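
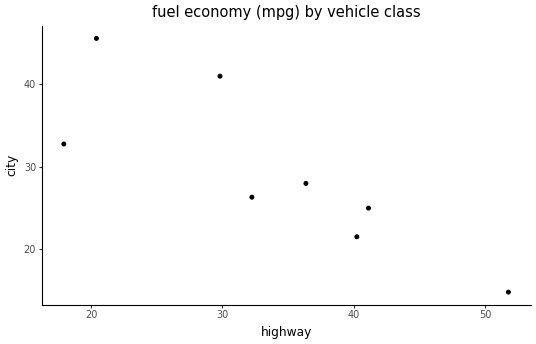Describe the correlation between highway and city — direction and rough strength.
negative, strong

Points are negatively correlated; strong (|r| ≈ 0.8).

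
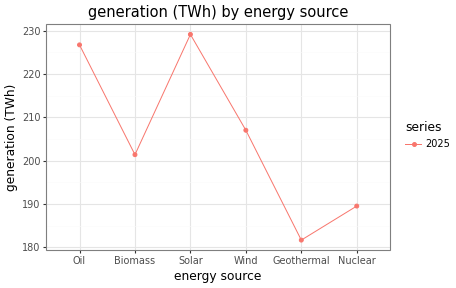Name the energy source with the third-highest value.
Wind

Top 4: Solar ≈ 230, Oil ≈ 225, Wind ≈ 205, Biomass ≈ 200.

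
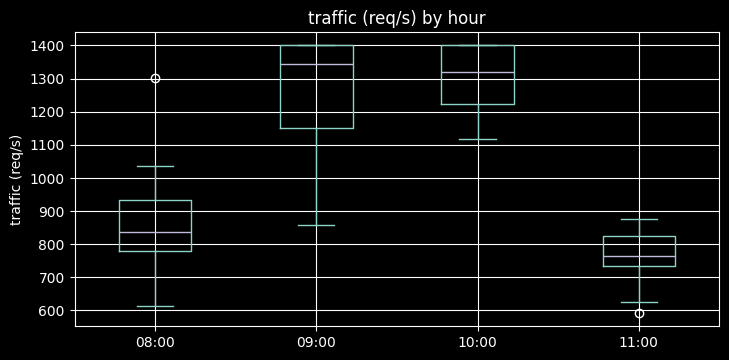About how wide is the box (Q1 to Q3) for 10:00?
Q3 ≈ 1400, Q1 ≈ 1200; IQR ≈ 200.

≈ 200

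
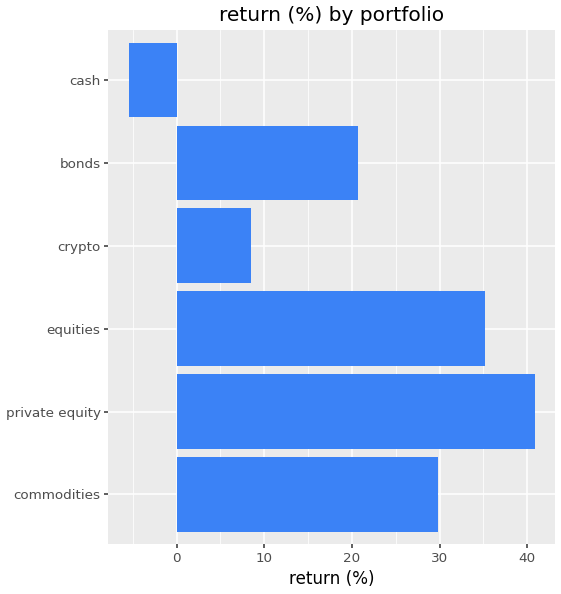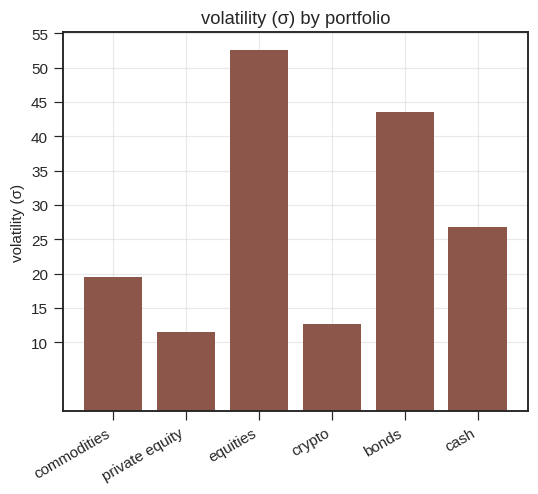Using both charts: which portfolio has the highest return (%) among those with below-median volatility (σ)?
Chart 2 median volatility (σ) ≈ 25; below-median portfolios: commodities, private equity, crypto. Among those, private equity has the highest return (%) (≈ 40).

private equity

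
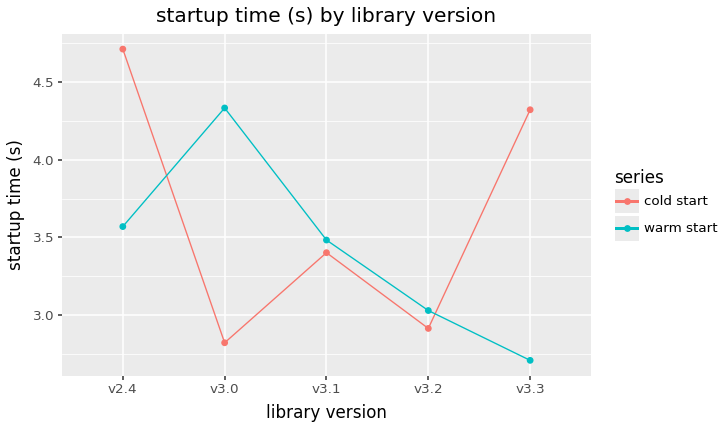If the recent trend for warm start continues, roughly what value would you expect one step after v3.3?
Last three: 3.4, 3.0, 2.8 → slope ≈ -0.3/step → next ≈ 2.5.

≈ 2.5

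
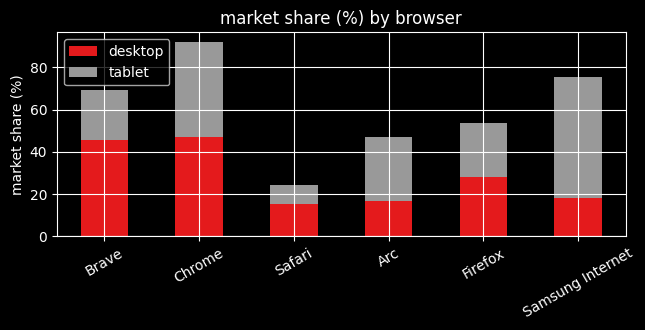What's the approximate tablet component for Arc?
tablet top ≈ 50, bottom ≈ 20; segment ≈ 30.

≈ 30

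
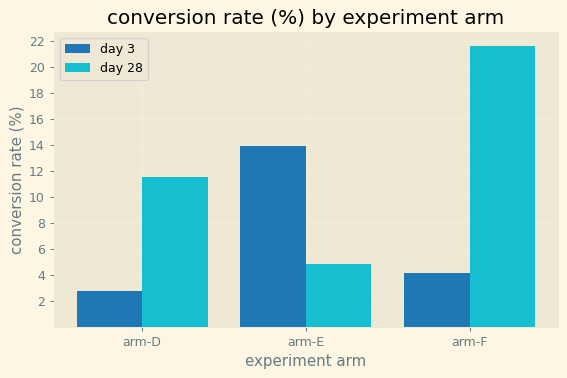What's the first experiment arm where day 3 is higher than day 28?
arm-E

arm-D: day 3 ≈ 2 vs day 28 ≈ 12 (not yet); arm-E: day 3 ≈ 14 vs day 28 ≈ 4 (first crossover).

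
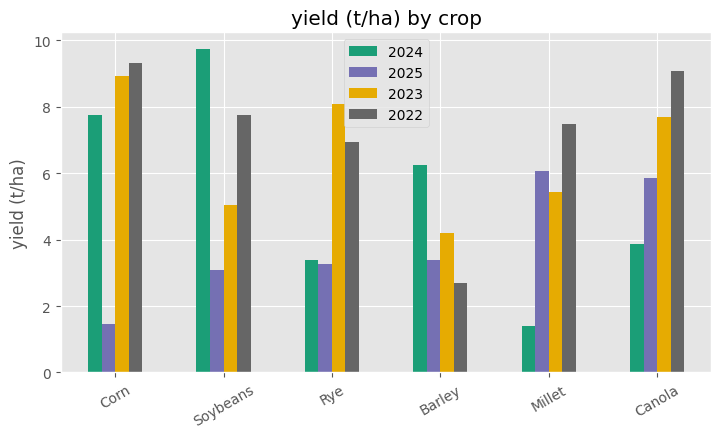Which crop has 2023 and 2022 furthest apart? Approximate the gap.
Soybeans: 2023 ≈ 5, 2022 ≈ 8 → gap ≈ 3. Next-largest (Millet) is only ≈ 2.

Soybeans, ≈ 3 t/ha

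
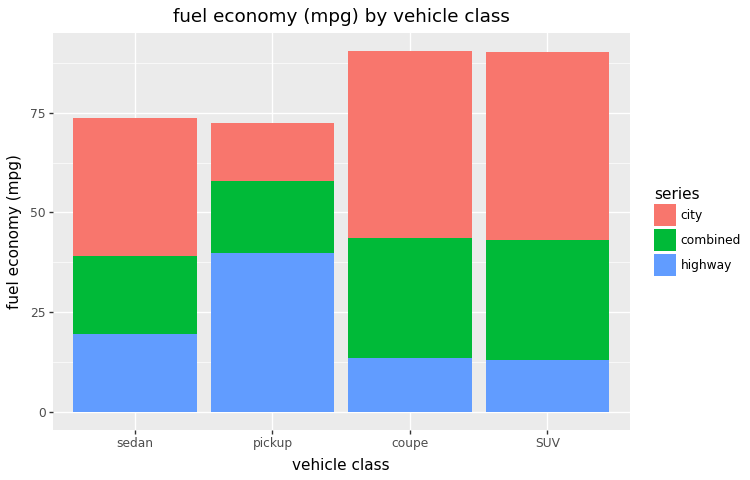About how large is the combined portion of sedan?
combined top ≈ 40, bottom ≈ 20; segment ≈ 20.

≈ 20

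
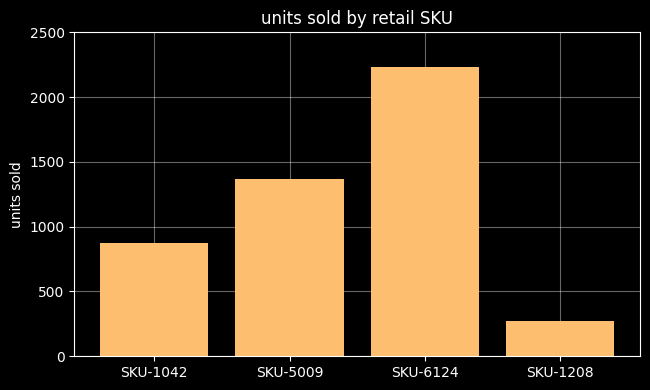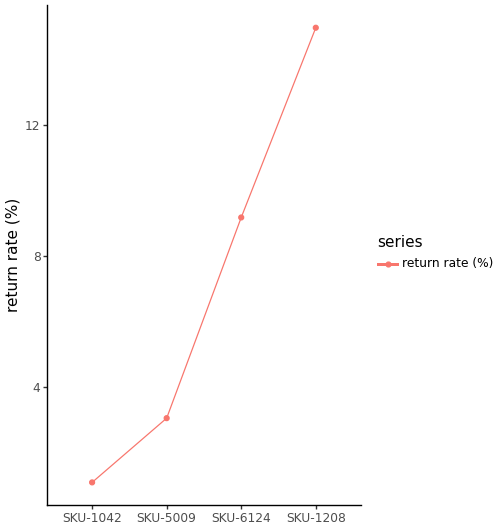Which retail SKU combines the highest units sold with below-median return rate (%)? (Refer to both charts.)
SKU-5009

Chart 2 median return rate (%) ≈ 6; below-median retail SKUs: SKU-1042, SKU-5009. Among those, SKU-5009 has the highest units sold (≈ 1500).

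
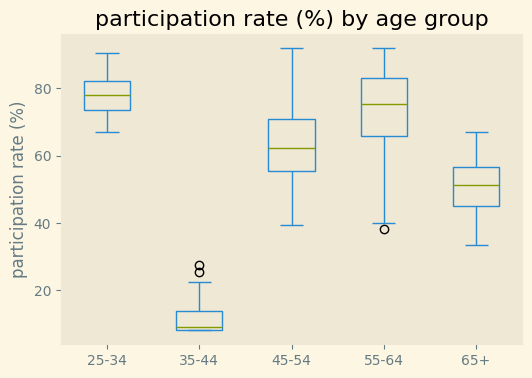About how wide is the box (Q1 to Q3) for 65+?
≈ 10

Q3 ≈ 60, Q1 ≈ 50; IQR ≈ 10.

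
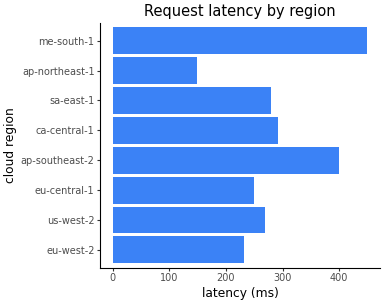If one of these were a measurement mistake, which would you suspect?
me-south-1

me-south-1 ≈ 450; the rest sit between ≈ 150 and ≈ 400.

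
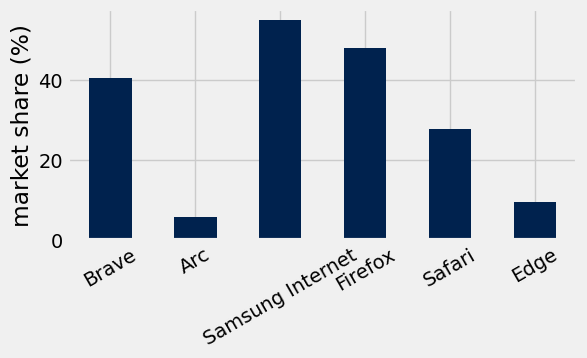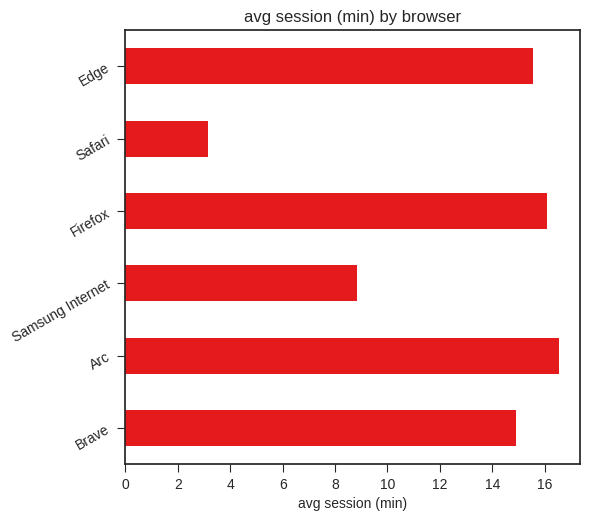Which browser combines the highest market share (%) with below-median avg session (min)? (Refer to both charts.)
Samsung Internet

Chart 2 median avg session (min) ≈ 16; below-median browsers: Brave, Samsung Internet, Safari. Among those, Samsung Internet has the highest market share (%) (≈ 50).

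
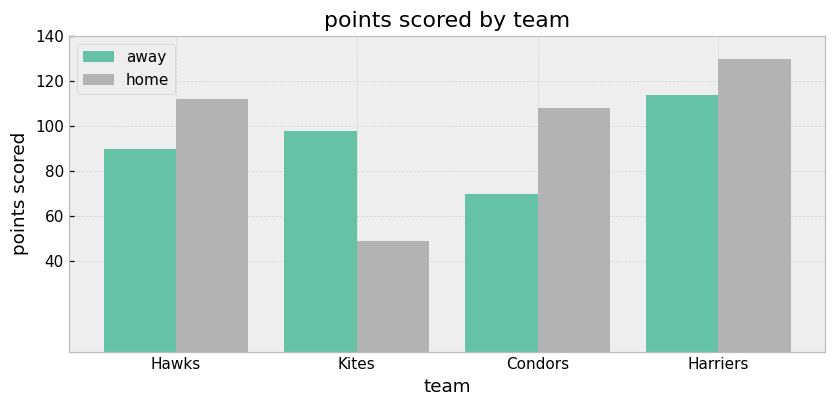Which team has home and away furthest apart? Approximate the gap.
Kites: home ≈ 40, away ≈ 100 → gap ≈ 60. Next-largest (Condors) is only ≈ 20.

Kites, ≈ 60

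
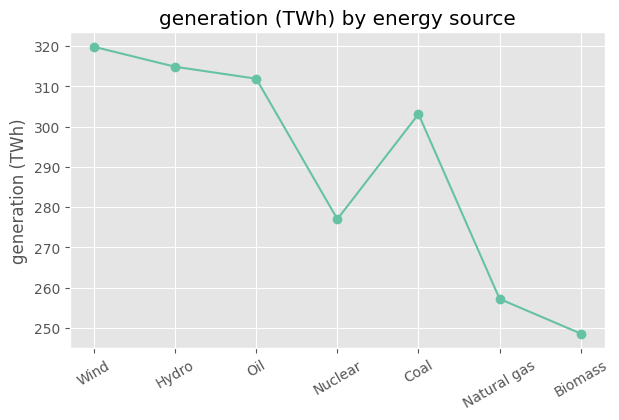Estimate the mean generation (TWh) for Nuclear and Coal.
(280 + 300) / 2 ≈ 290.

≈ 290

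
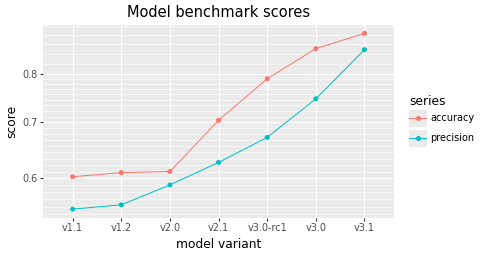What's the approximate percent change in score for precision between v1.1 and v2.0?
v1.1 ≈ 0.55, v2.0 ≈ 0.60; (0.60 − 0.55) / 0.55 ≈ +9.1%.

≈ +9.1%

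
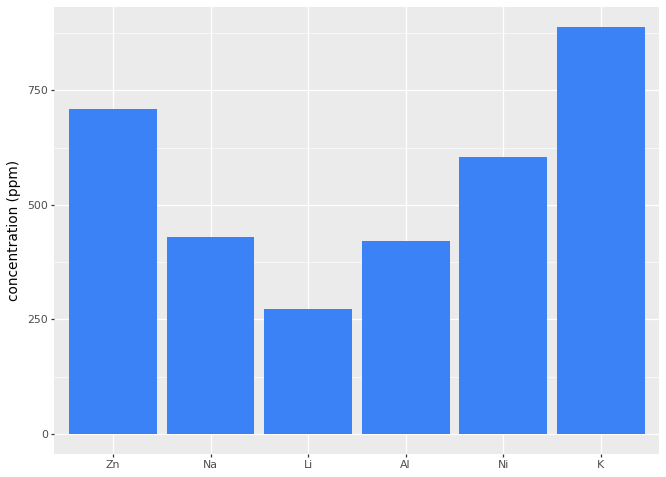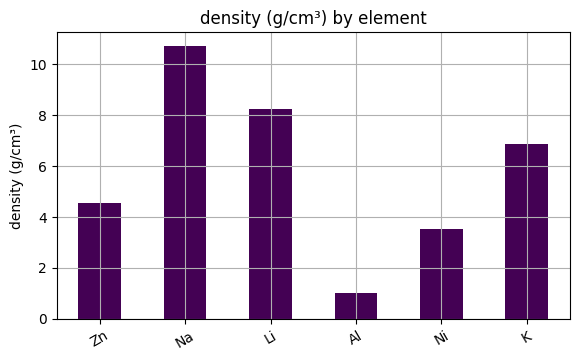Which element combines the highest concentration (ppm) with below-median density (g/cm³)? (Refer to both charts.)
Zn

Chart 2 median density (g/cm³) ≈ 6; below-median elements: Zn, Al, Ni. Among those, Zn has the highest concentration (ppm) (≈ 700).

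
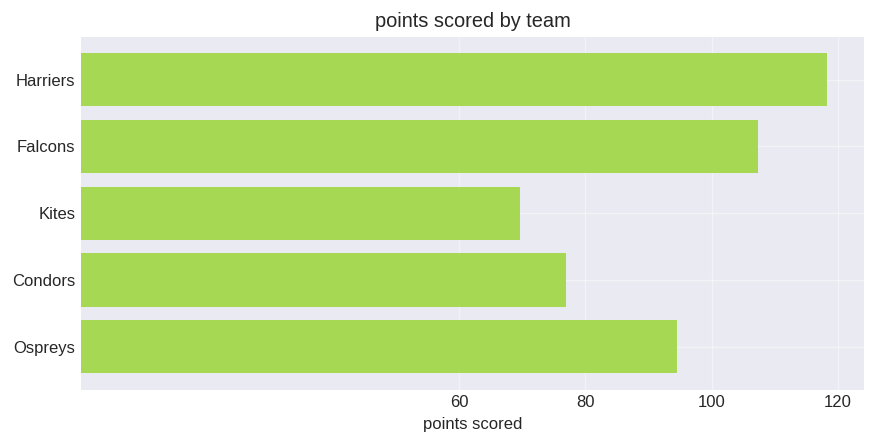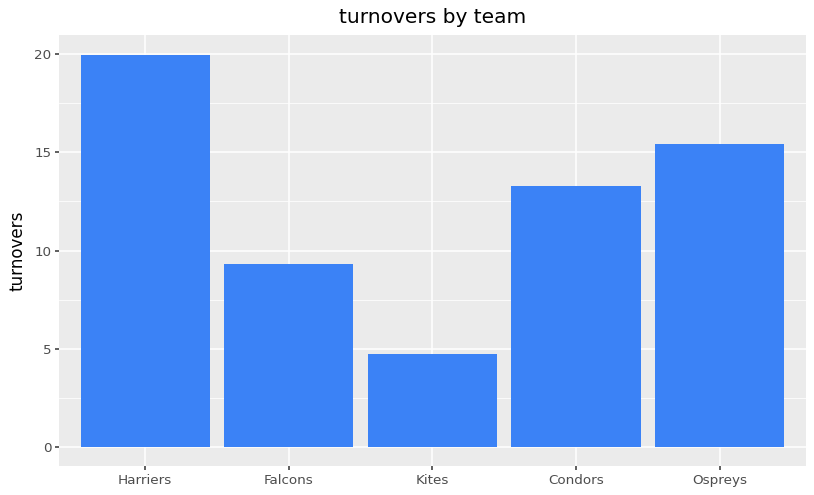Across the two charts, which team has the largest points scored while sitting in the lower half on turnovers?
Falcons

Chart 2 median turnovers ≈ 14; below-median teams: Falcons, Kites. Among those, Falcons has the highest points scored (≈ 100).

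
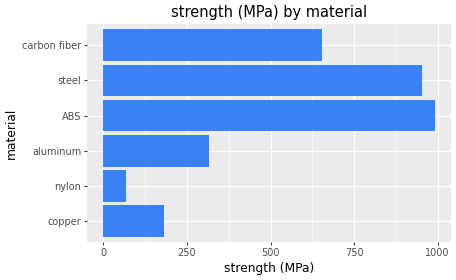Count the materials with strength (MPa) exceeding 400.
Above 400: ABS, steel, carbon fiber.

3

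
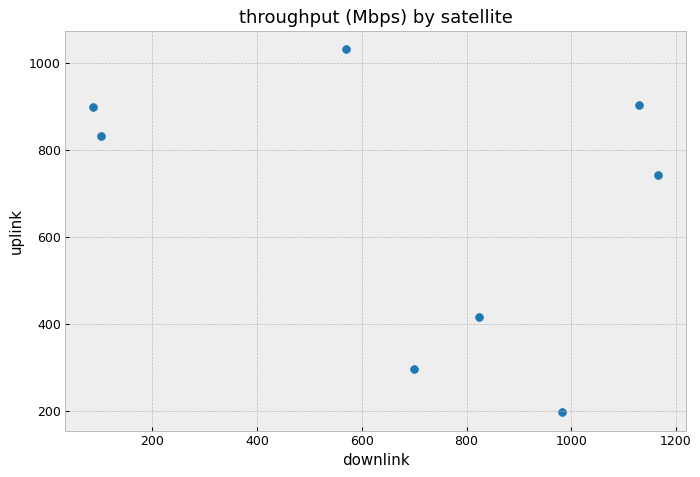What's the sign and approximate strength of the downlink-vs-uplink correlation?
negative, weak

Points are negatively correlated; weak (|r| ≈ 0.3).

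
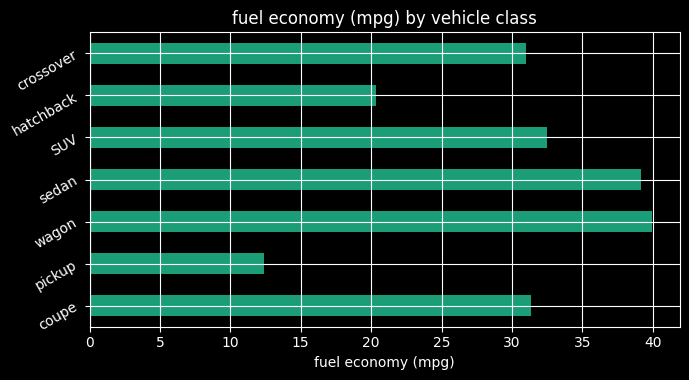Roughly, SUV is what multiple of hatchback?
≈ 1.5×

SUV ≈ 30, hatchback ≈ 20; 30/20 ≈ 1.5.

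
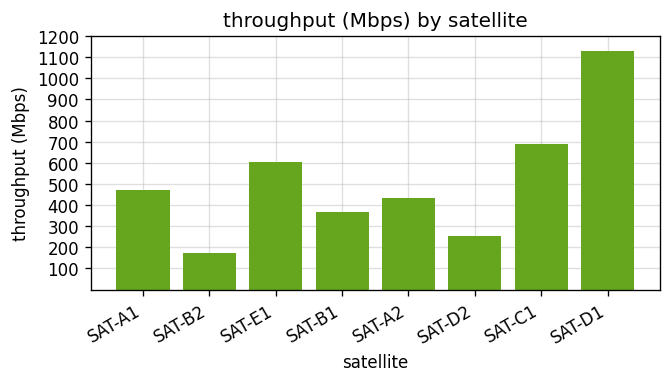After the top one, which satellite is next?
SAT-C1

Top 3: SAT-D1 ≈ 1100, SAT-C1 ≈ 700, SAT-E1 ≈ 600.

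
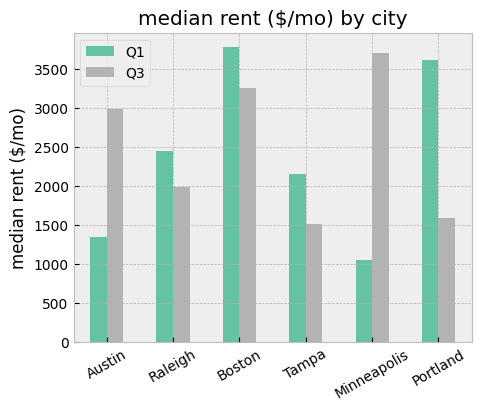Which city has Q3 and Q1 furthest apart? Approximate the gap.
Minneapolis: Q3 ≈ 3500, Q1 ≈ 1000 → gap ≈ 2500. Next-largest (Portland) is only ≈ 2000.

Minneapolis, ≈ 2500 $/mo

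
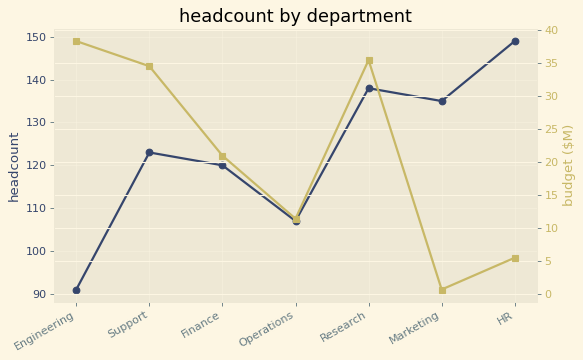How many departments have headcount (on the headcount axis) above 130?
3

Above 130: Research, Marketing, HR.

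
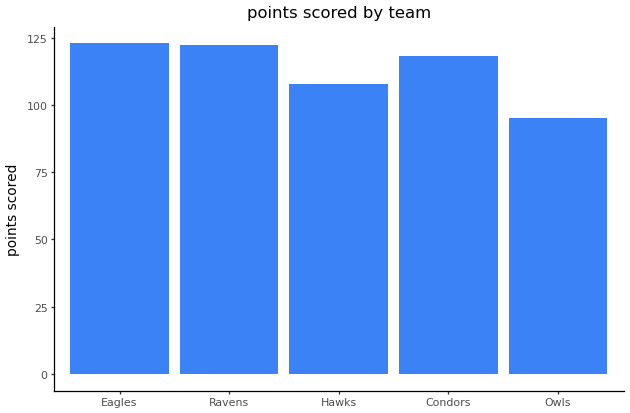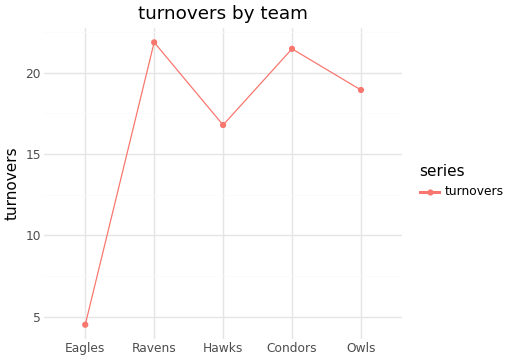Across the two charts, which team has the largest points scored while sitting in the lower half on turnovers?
Eagles

Chart 2 median turnovers ≈ 20; below-median teams: Eagles, Hawks. Among those, Eagles has the highest points scored (≈ 120).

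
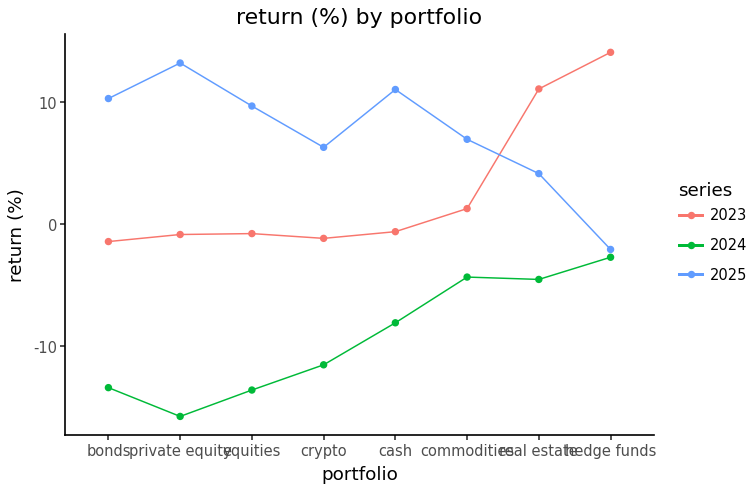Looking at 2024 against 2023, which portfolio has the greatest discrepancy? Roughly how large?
hedge funds: 2024 ≈ -5, 2023 ≈ 15 → gap ≈ 20. Next-largest (real estate) is only ≈ 15.

hedge funds, ≈ 20 %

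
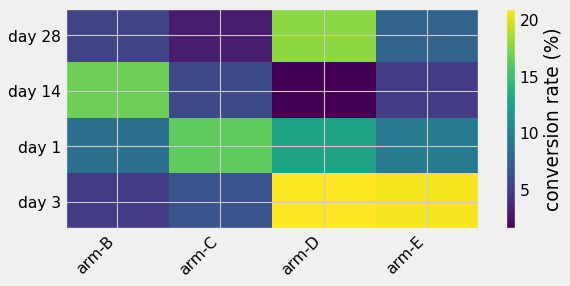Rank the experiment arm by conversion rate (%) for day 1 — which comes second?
Top 3 for day 1: arm-C ≈ 16, arm-D ≈ 12, arm-E ≈ 10.

arm-D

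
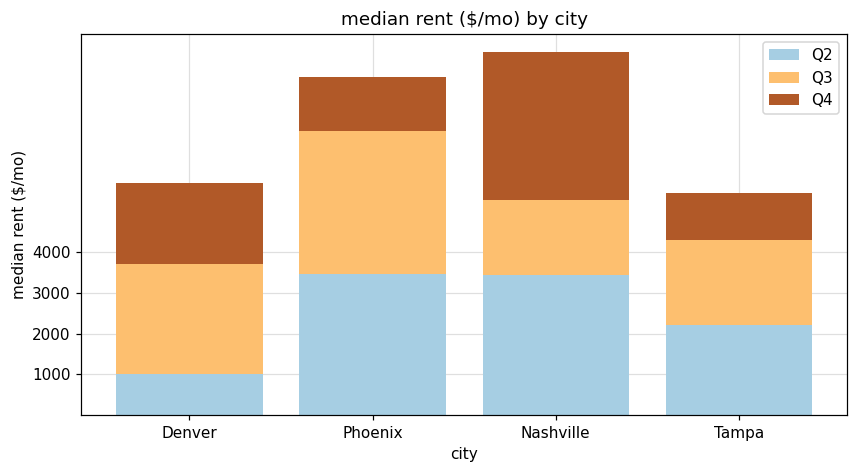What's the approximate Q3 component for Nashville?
≈ 2000

Q3 top ≈ 5000, bottom ≈ 3000; segment ≈ 2000.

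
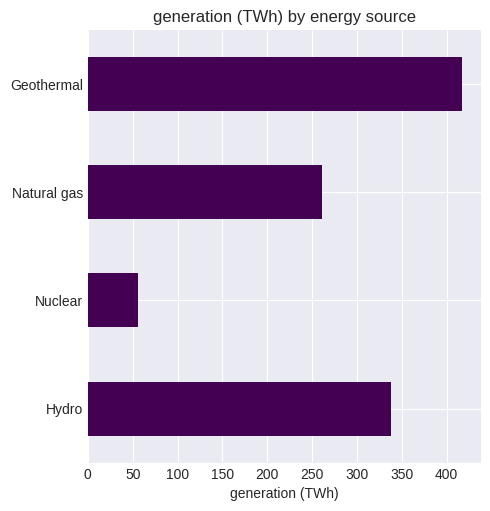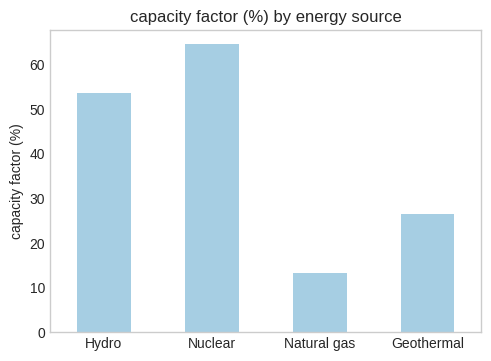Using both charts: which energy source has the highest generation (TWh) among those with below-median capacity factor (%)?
Geothermal

Chart 2 median capacity factor (%) ≈ 40; below-median energy sources: Natural gas, Geothermal. Among those, Geothermal has the highest generation (TWh) (≈ 400).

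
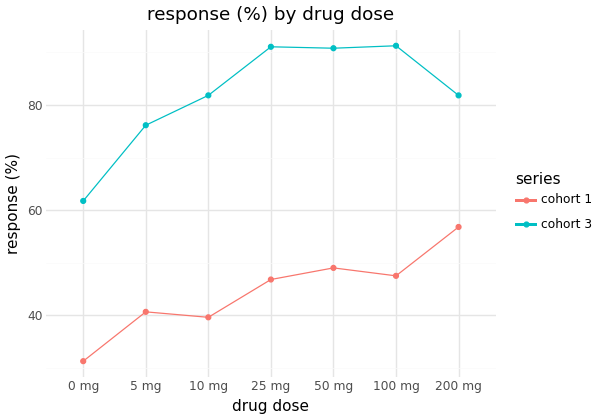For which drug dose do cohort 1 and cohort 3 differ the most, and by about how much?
25 mg, ≈ 45 %

25 mg: cohort 1 ≈ 45, cohort 3 ≈ 90 → gap ≈ 45. Next-largest (100 mg) is only ≈ 40.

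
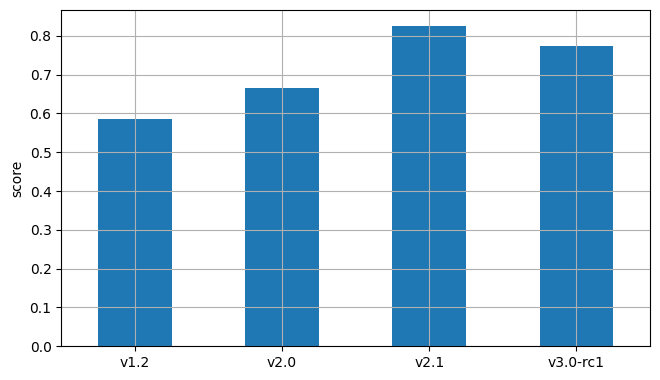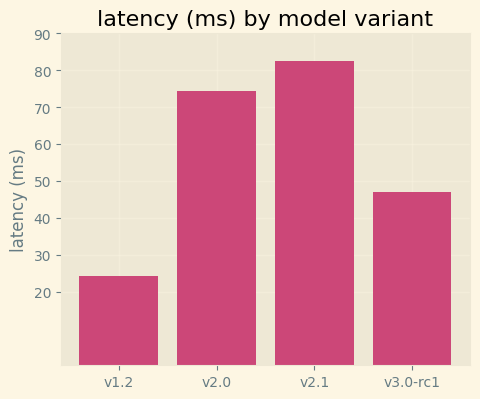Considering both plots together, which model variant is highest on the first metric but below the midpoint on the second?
Chart 2 median latency (ms) ≈ 60; below-median model variants: v1.2, v3.0-rc1. Among those, v3.0-rc1 has the highest score (≈ 0.8).

v3.0-rc1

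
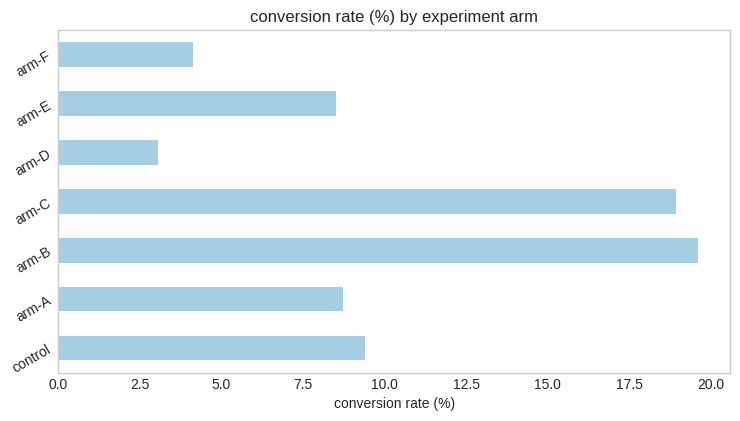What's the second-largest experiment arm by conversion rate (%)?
arm-C

Top 3: arm-B ≈ 20, arm-C ≈ 18, control ≈ 10.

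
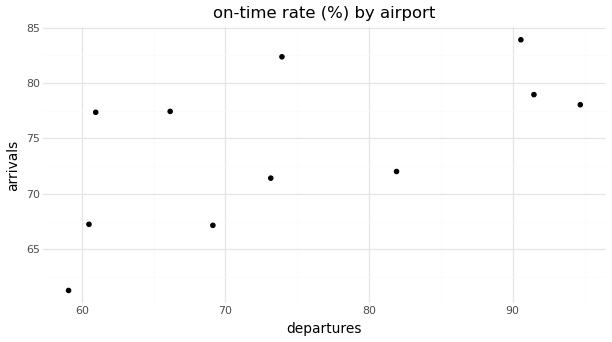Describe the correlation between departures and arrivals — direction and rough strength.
positive, moderate

Points are positively correlated; moderate (|r| ≈ 0.6).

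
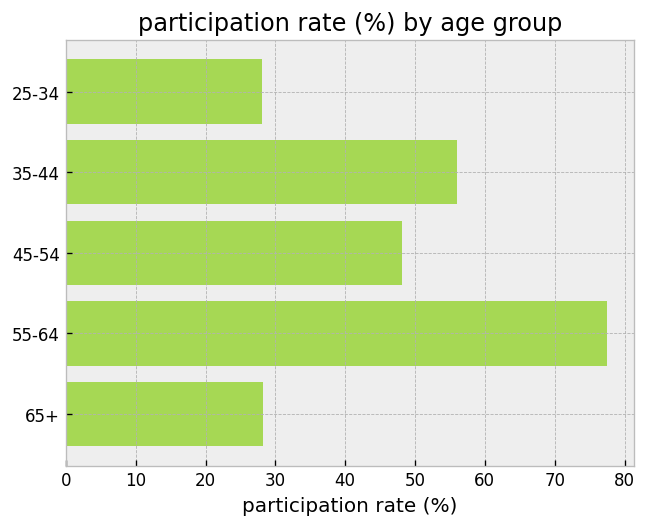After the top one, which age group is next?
Top 3: 55-64 ≈ 80, 35-44 ≈ 60, 45-54 ≈ 50.

35-44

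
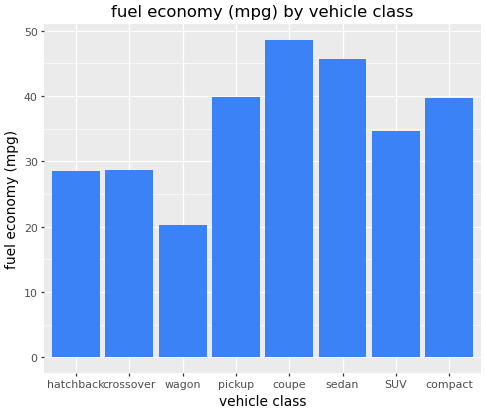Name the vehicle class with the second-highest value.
sedan

Top 3: coupe ≈ 50, sedan ≈ 45, pickup ≈ 40.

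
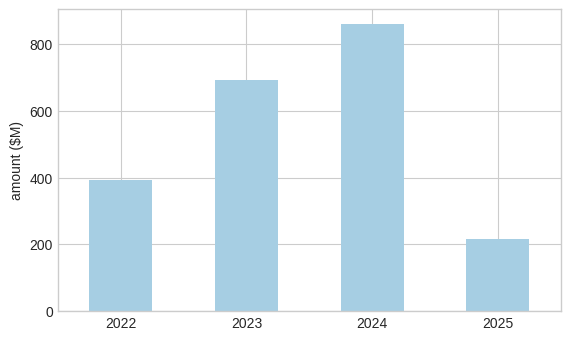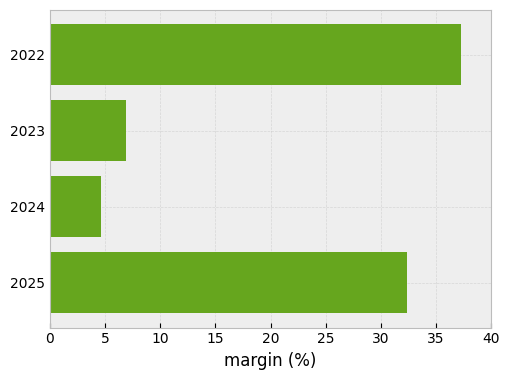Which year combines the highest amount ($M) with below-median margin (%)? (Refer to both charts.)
2024

Chart 2 median margin (%) ≈ 20; below-median years: 2023, 2024. Among those, 2024 has the highest amount ($M) (≈ 900).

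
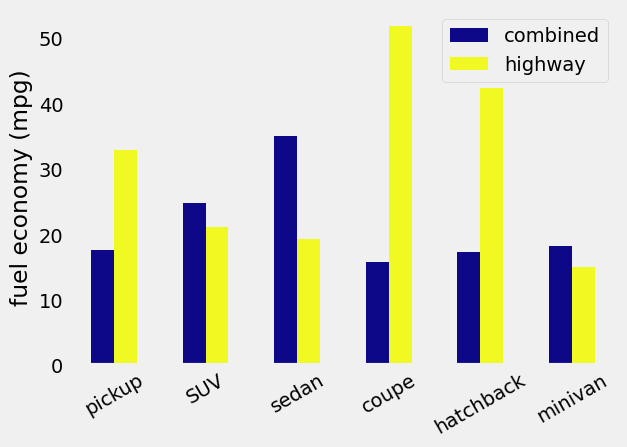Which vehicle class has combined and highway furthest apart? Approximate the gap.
coupe, ≈ 35 mpg

coupe: combined ≈ 15, highway ≈ 50 → gap ≈ 35. Next-largest (hatchback) is only ≈ 25.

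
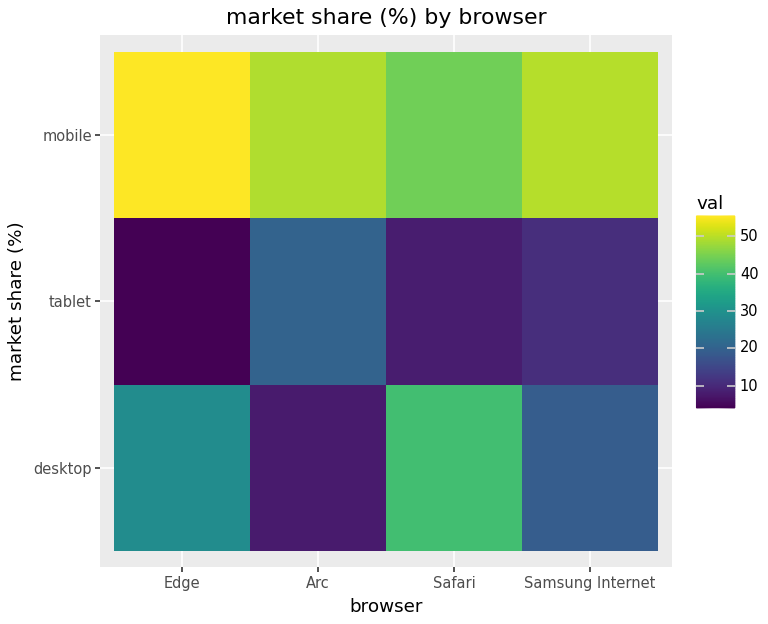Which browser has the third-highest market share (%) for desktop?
Top 4 for desktop: Safari ≈ 40, Edge ≈ 30, Samsung Internet ≈ 20, Arc ≈ 10.

Samsung Internet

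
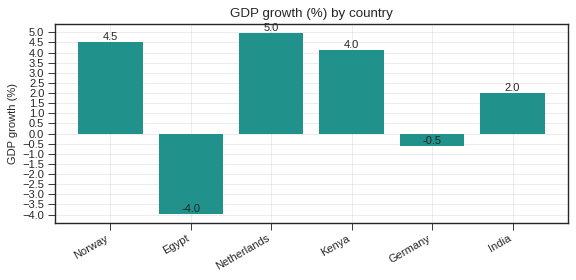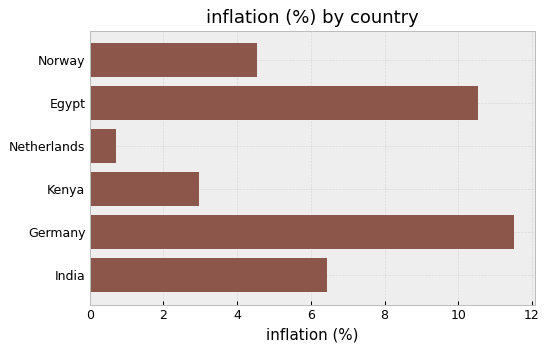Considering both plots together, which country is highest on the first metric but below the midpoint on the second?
Netherlands

Chart 2 median inflation (%) ≈ 6; below-median countries: Norway, Netherlands, Kenya. Among those, Netherlands has the highest GDP growth (%) (≈ 5).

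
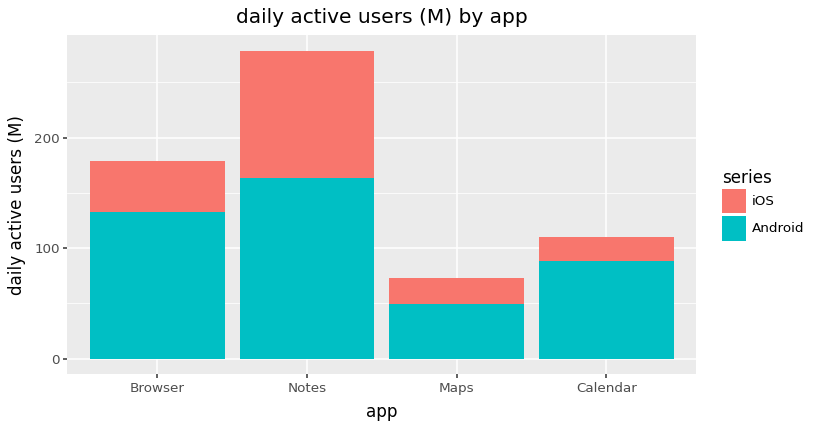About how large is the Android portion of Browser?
Android top ≈ 125, bottom ≈ 0; segment ≈ 125.

≈ 125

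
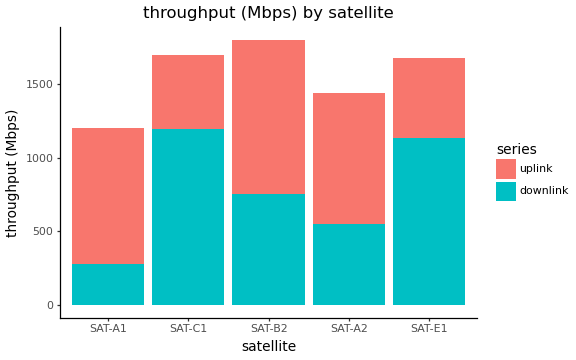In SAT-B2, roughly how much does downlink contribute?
downlink top ≈ 800, bottom ≈ 0; segment ≈ 800.

≈ 800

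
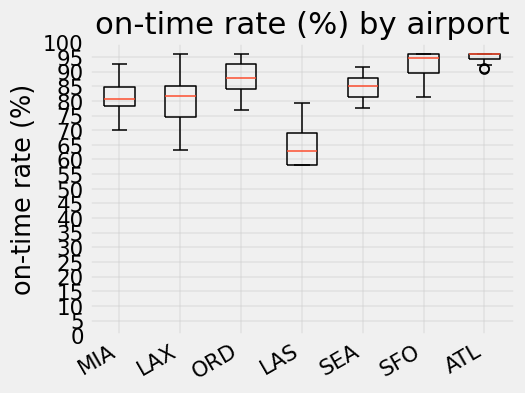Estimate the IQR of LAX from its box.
Q3 ≈ 85, Q1 ≈ 75; IQR ≈ 10.

≈ 10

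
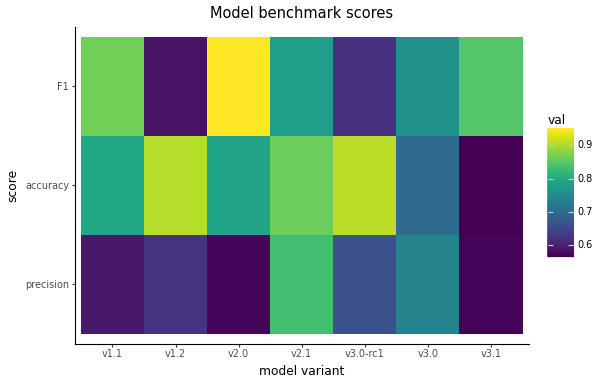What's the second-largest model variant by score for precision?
v3.0

Top 3 for precision: v2.1 ≈ 0.85, v3.0 ≈ 0.75, v3.0-rc1 ≈ 0.65.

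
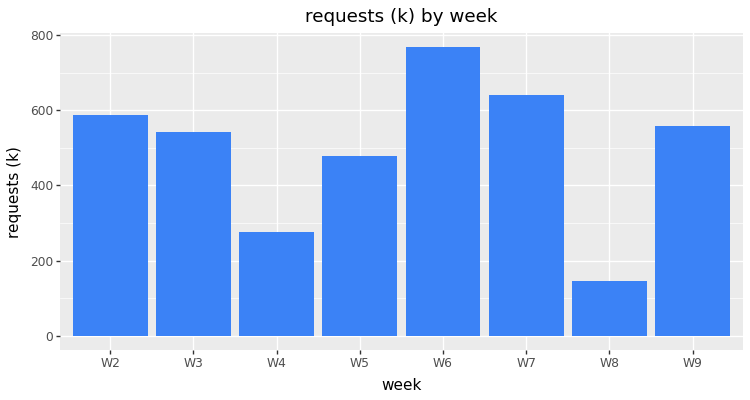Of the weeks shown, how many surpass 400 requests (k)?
6

Above 400: W2, W3, W5, W6, W7, W9.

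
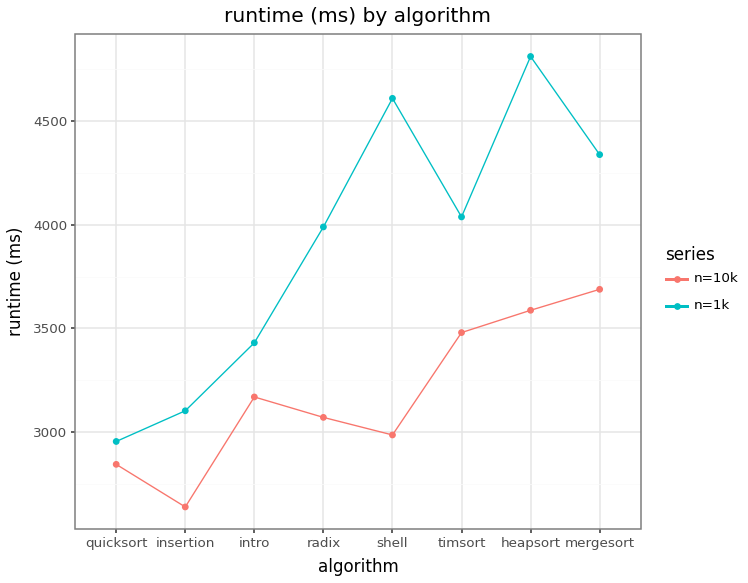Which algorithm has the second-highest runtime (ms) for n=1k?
Top 3 for n=1k: heapsort ≈ 4800, shell ≈ 4600, mergesort ≈ 4400.

shell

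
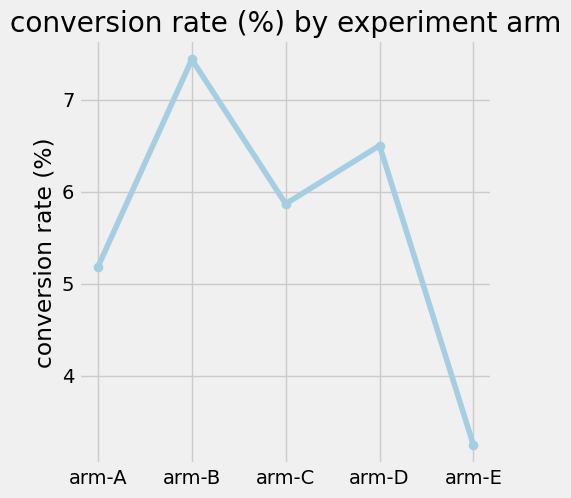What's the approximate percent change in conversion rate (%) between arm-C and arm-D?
≈ +8.3%

arm-C ≈ 6.0, arm-D ≈ 6.5; (6.5 − 6.0) / 6.0 ≈ +8.3%.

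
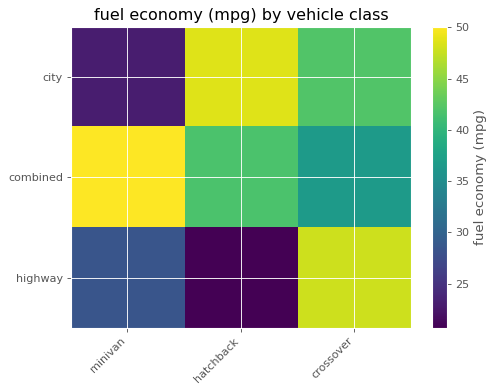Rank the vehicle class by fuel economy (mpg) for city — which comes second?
Top 3 for city: hatchback ≈ 50, crossover ≈ 40, minivan ≈ 25.

crossover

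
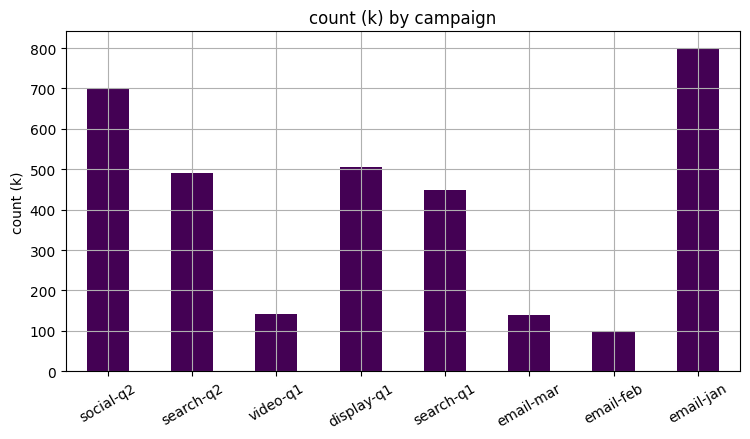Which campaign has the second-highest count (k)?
social-q2

Top 3: email-jan ≈ 800, social-q2 ≈ 700, display-q1 ≈ 500.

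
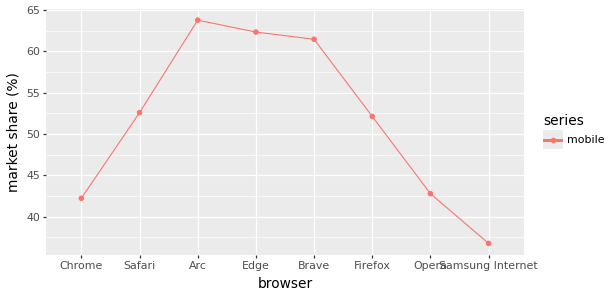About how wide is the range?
≈ 30

Max Arc ≈ 65, min Samsung Internet ≈ 35; range ≈ 30.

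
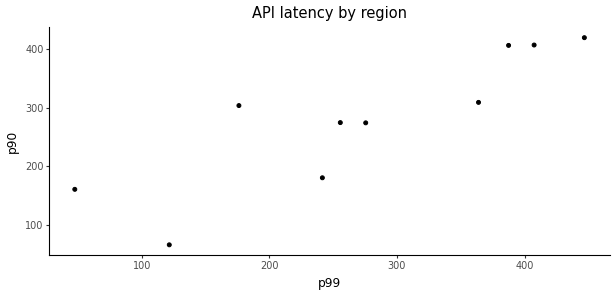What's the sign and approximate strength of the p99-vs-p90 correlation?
Points are positively correlated; strong (|r| ≈ 0.9).

positive, strong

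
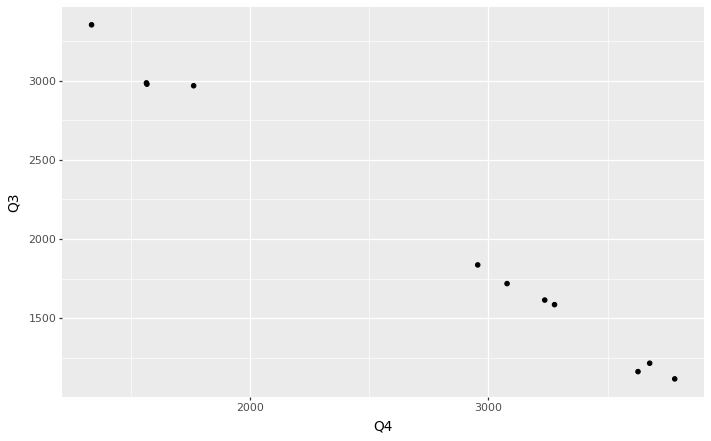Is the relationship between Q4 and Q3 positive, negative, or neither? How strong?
negative, strong

Points are negatively correlated; strong (|r| ≈ 1.0).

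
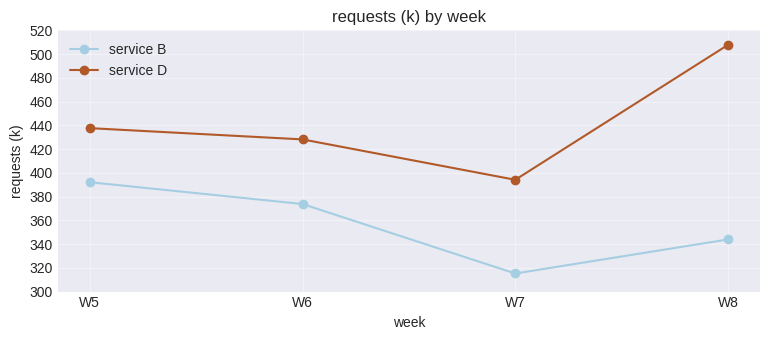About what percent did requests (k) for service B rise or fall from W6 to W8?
≈ -10.5%

W6 ≈ 380, W8 ≈ 340; (340 − 380) / 380 ≈ -10.5%.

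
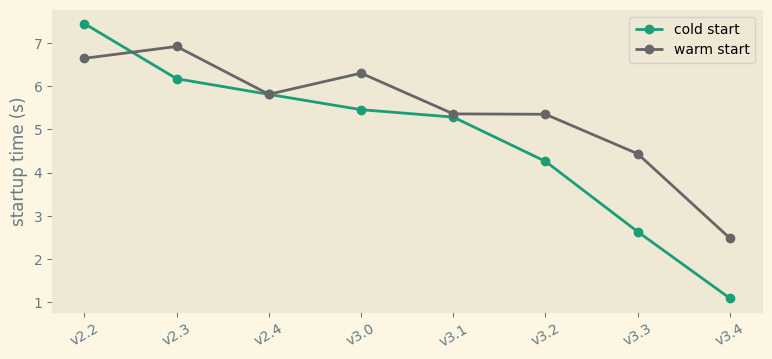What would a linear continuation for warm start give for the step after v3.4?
≈ 0.5

Last three: 5, 4, 2 → slope ≈ -1.5/step → next ≈ 0.5.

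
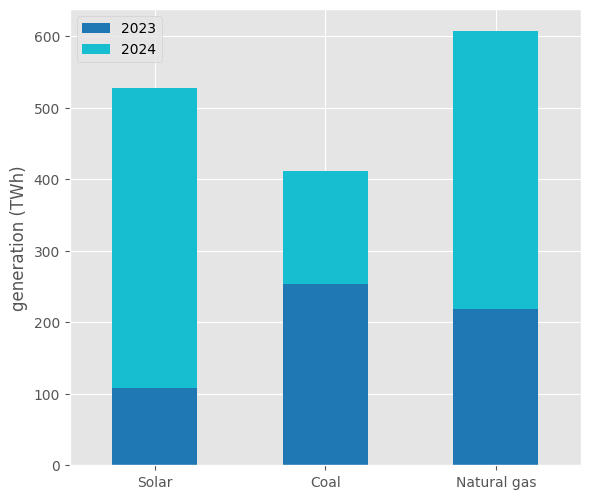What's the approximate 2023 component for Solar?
≈ 100

2023 top ≈ 100, bottom ≈ 0; segment ≈ 100.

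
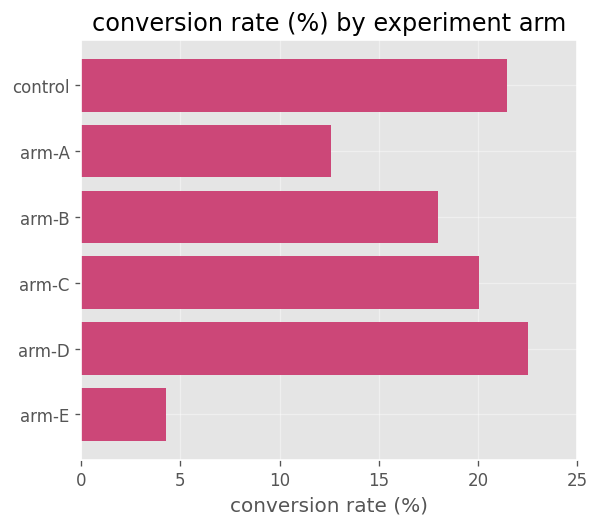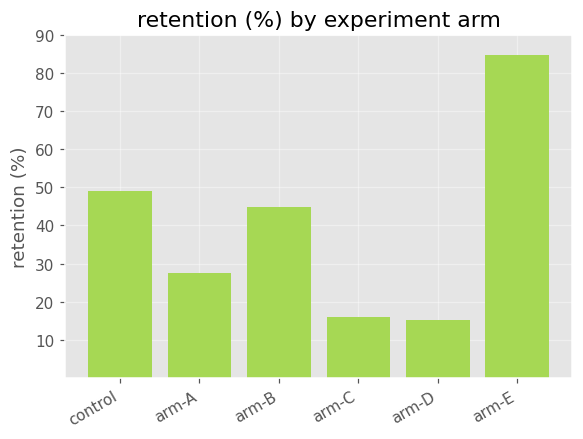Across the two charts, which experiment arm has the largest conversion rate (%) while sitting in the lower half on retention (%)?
arm-D

Chart 2 median retention (%) ≈ 40; below-median experiment arms: arm-A, arm-C, arm-D. Among those, arm-D has the highest conversion rate (%) (≈ 25).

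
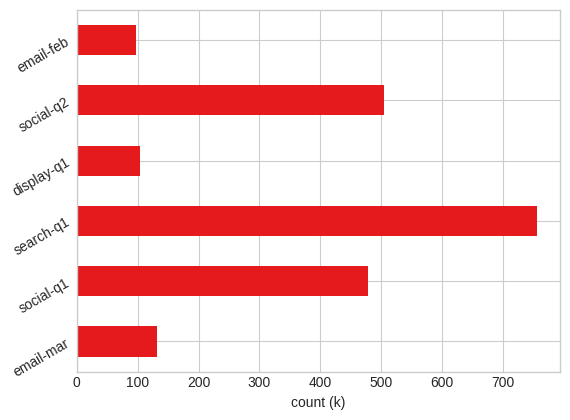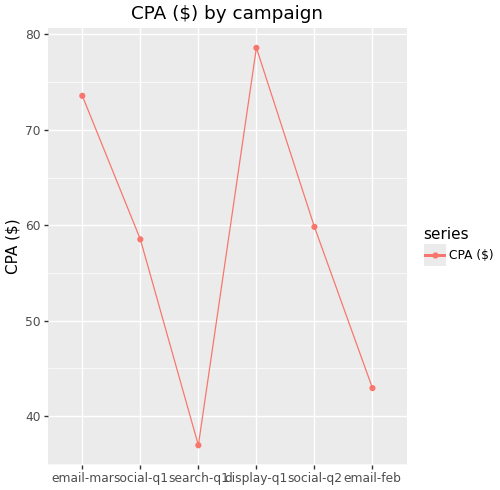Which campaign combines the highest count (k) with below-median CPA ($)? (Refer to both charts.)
search-q1

Chart 2 median CPA ($) ≈ 60; below-median campaigns: social-q1, search-q1, email-feb. Among those, search-q1 has the highest count (k) (≈ 800).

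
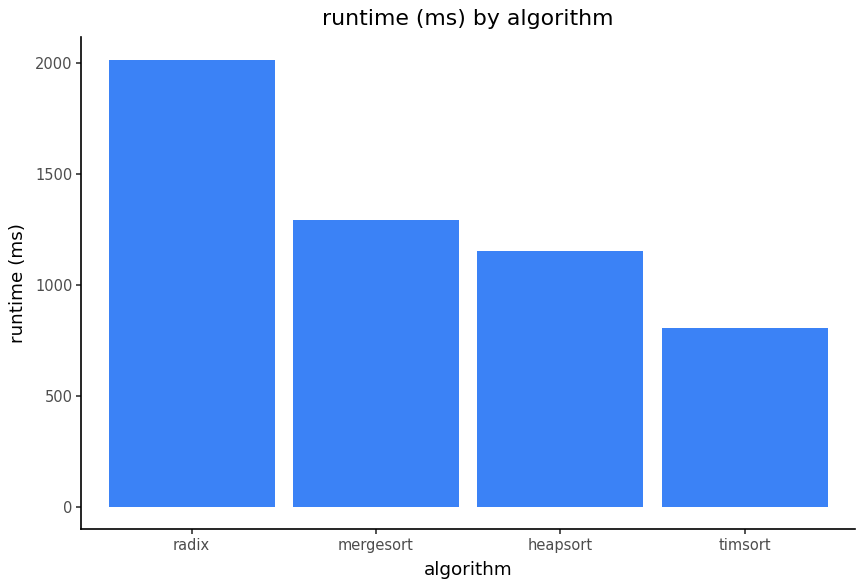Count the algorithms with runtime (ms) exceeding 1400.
Above 1400: radix.

1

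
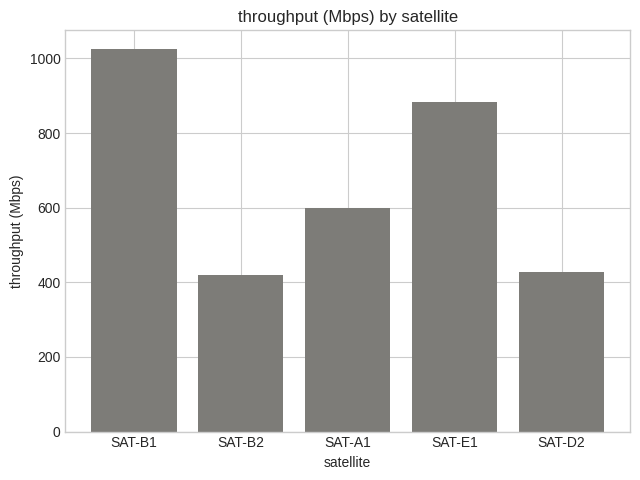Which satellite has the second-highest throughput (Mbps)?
SAT-E1

Top 3: SAT-B1 ≈ 1000, SAT-E1 ≈ 900, SAT-A1 ≈ 600.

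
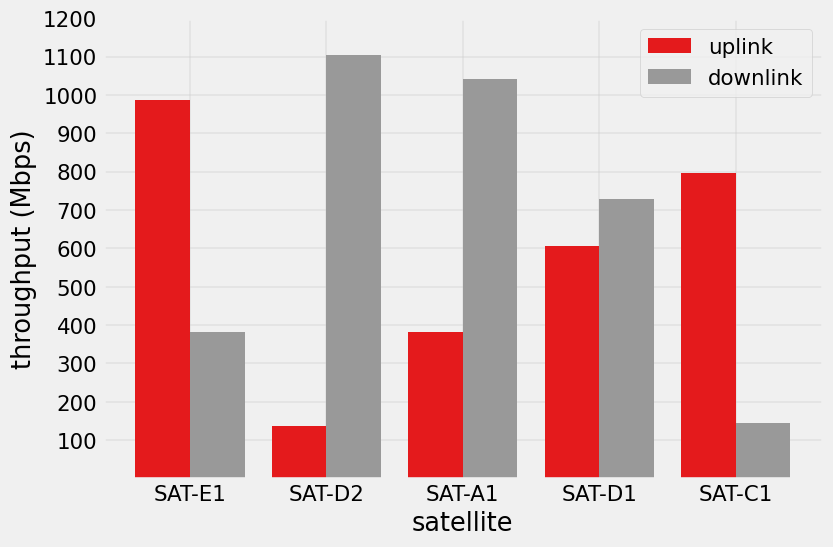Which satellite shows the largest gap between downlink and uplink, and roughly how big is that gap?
SAT-D2: downlink ≈ 1100, uplink ≈ 100 → gap ≈ 1000. Next-largest (SAT-A1) is only ≈ 600.

SAT-D2, ≈ 1000 Mbps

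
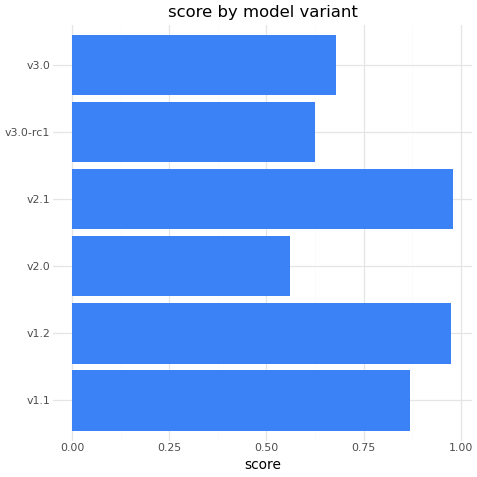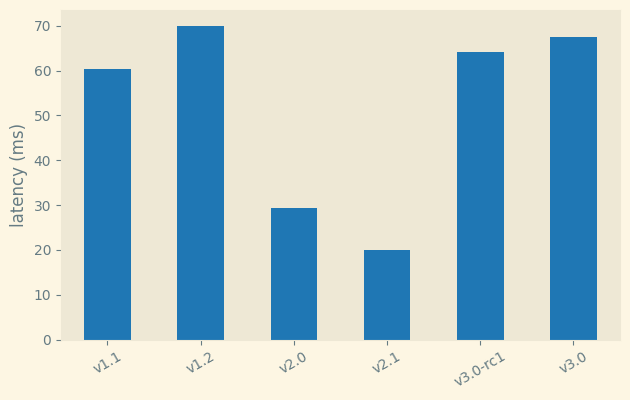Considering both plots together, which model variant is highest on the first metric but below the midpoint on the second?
Chart 2 median latency (ms) ≈ 60; below-median model variants: v1.1, v2.0, v2.1. Among those, v2.1 has the highest score (≈ 1).

v2.1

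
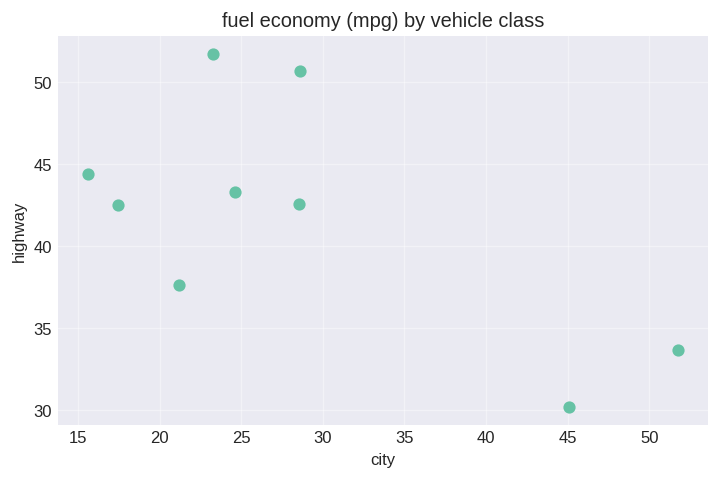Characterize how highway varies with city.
Points are negatively correlated; moderate (|r| ≈ 0.6).

negative, moderate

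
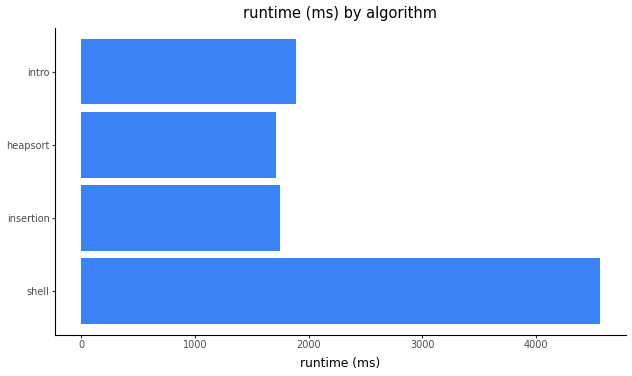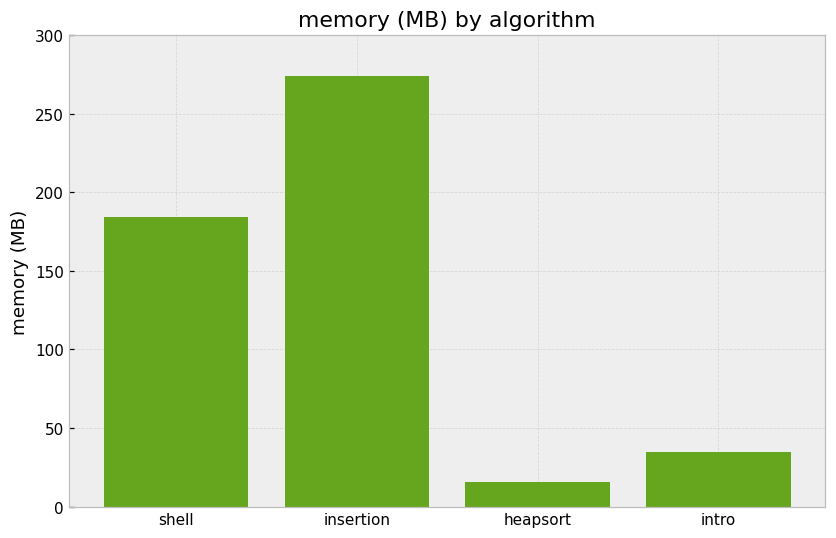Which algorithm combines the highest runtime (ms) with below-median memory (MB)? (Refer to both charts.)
intro

Chart 2 median memory (MB) ≈ 100; below-median algorithms: heapsort, intro. Among those, intro has the highest runtime (ms) (≈ 2000).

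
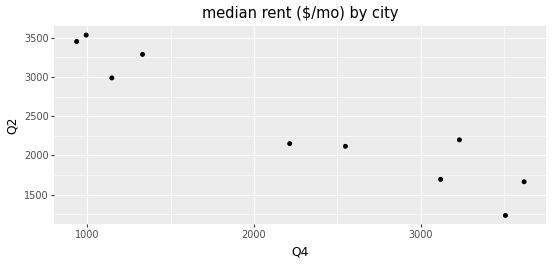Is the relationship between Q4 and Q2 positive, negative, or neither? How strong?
negative, strong

Points are negatively correlated; strong (|r| ≈ 0.9).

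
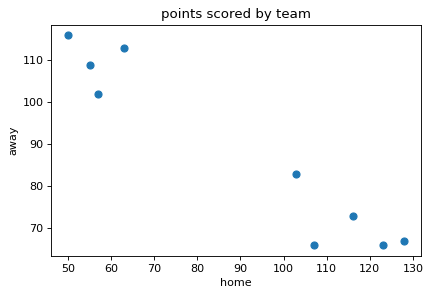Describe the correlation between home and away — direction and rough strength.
Points are negatively correlated; strong (|r| ≈ 1.0).

negative, strong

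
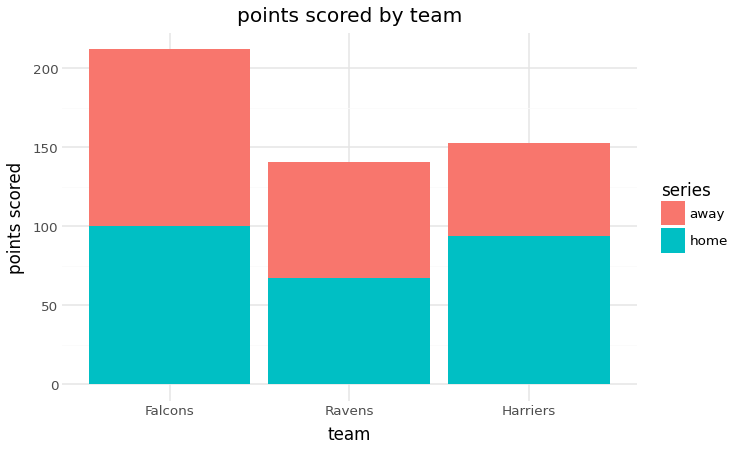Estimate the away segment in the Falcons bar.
≈ 120

away top ≈ 220, bottom ≈ 100; segment ≈ 120.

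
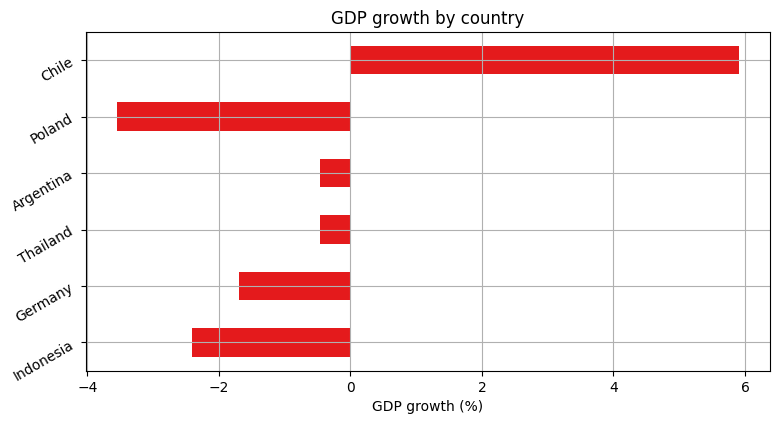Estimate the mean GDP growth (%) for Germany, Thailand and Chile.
(-2 + 0 + 6) / 3 ≈ 1.

≈ 1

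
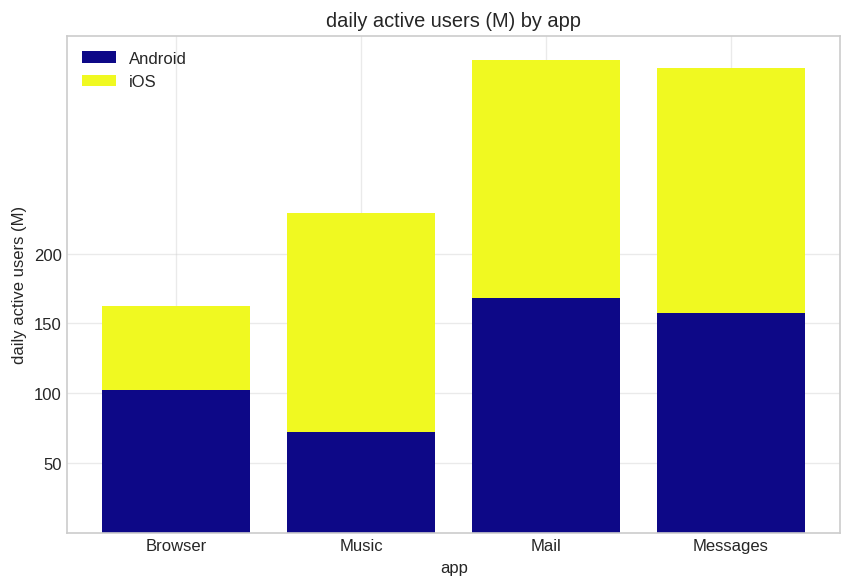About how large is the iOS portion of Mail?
≈ 200

iOS top ≈ 350, bottom ≈ 150; segment ≈ 200.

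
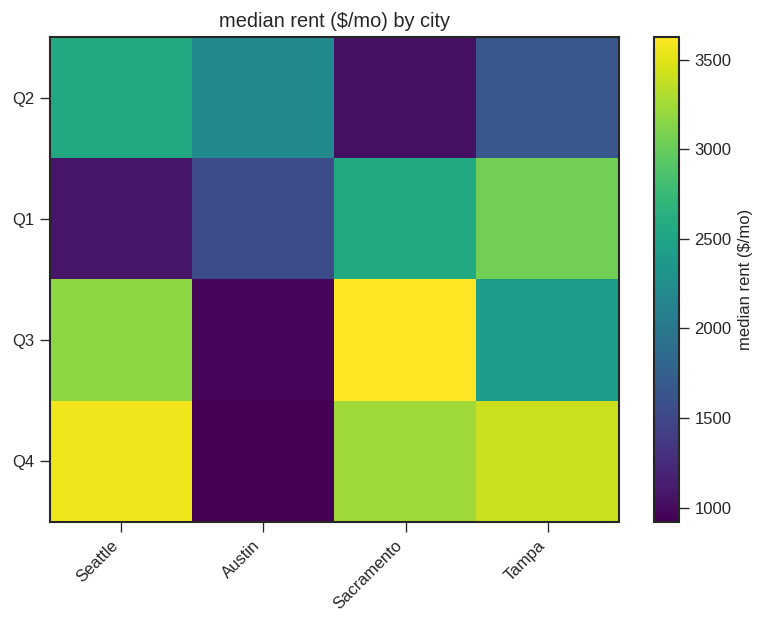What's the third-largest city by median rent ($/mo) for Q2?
Top 4 for Q2: Seattle ≈ 2500, Austin ≈ 2000, Tampa ≈ 1500, Sacramento ≈ 1000.

Tampa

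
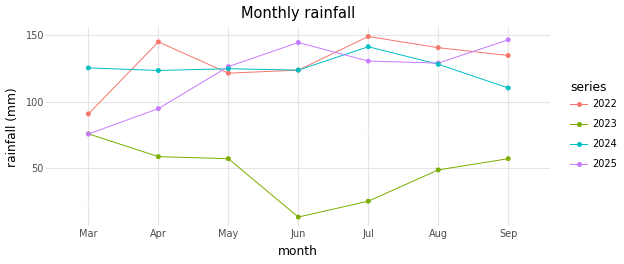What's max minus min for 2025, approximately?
Max Sep ≈ 140, min Mar ≈ 80; range ≈ 60.

≈ 60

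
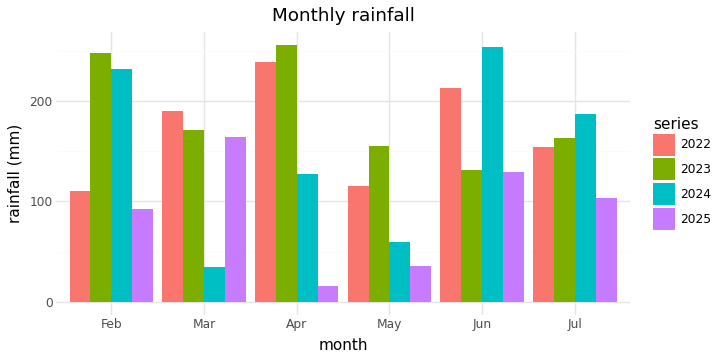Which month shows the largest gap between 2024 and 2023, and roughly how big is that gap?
Mar: 2024 ≈ 25, 2023 ≈ 175 → gap ≈ 150. Next-largest (Apr) is only ≈ 125.

Mar, ≈ 150 mm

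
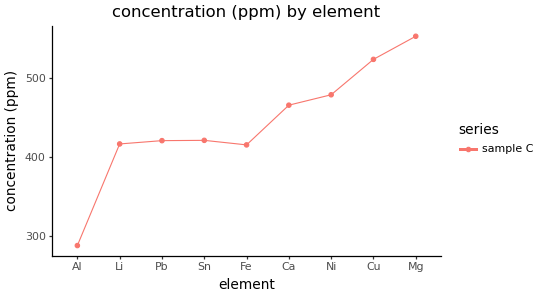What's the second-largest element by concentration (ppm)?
Cu

Top 3: Mg ≈ 550, Cu ≈ 525, Ni ≈ 475.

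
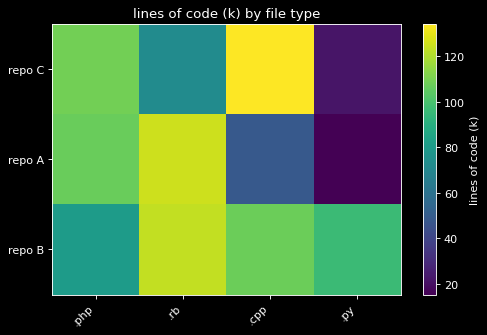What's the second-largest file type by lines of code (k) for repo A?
Top 3 for repo A: .rb ≈ 130, .php ≈ 110, .cpp ≈ 50.

.php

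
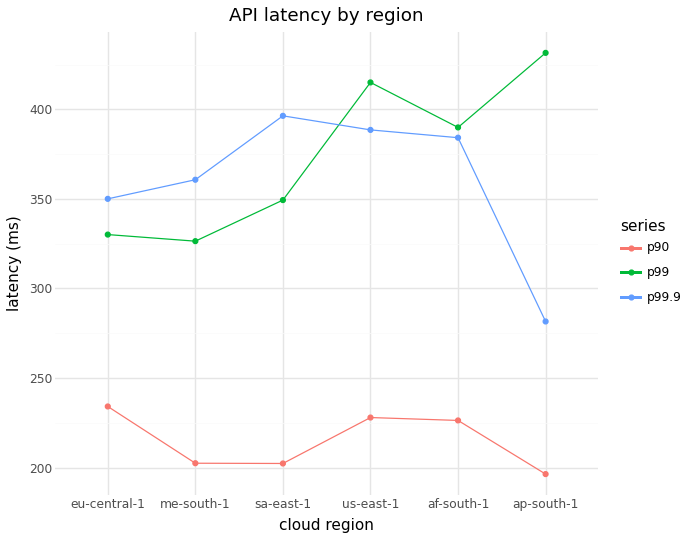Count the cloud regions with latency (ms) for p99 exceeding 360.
Above 360: us-east-1, af-south-1, ap-south-1.

3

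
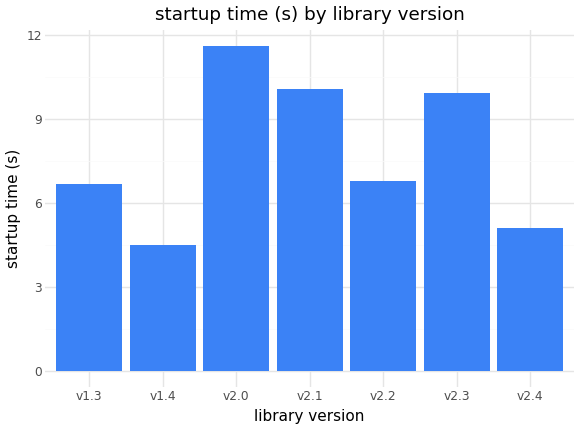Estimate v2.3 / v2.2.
v2.3 ≈ 10, v2.2 ≈ 7; 10/7 ≈ 1.43.

≈ 1.43×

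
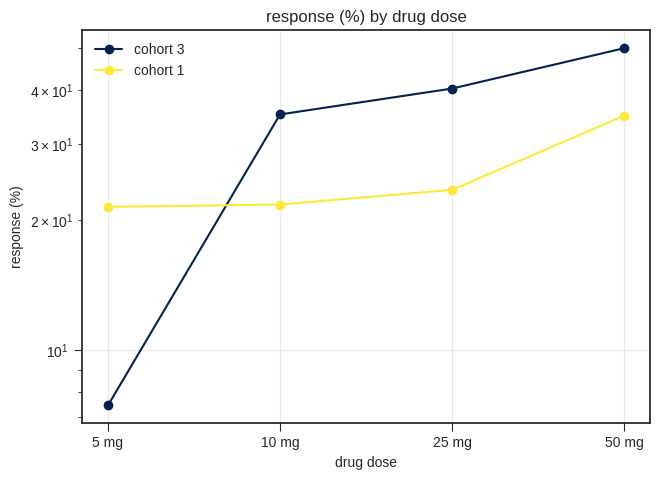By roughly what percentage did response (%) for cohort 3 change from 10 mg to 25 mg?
≈ +14.3%

10 mg ≈ 35, 25 mg ≈ 40; (40 − 35) / 35 ≈ +14.3%.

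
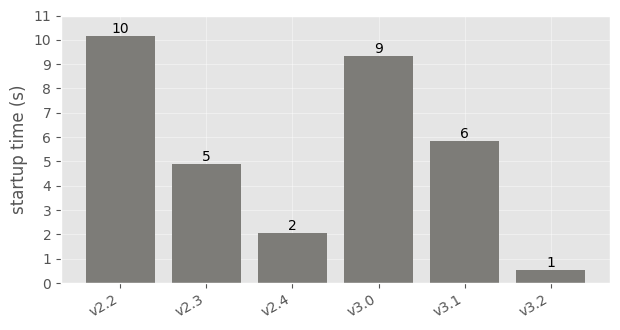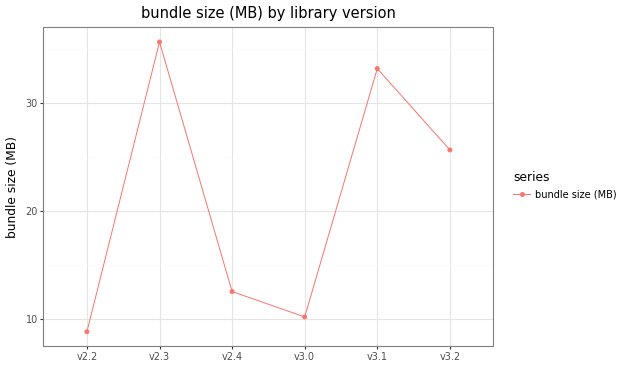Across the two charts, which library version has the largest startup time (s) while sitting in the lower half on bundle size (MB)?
v2.2

Chart 2 median bundle size (MB) ≈ 20; below-median library versions: v2.2, v2.4, v3.0. Among those, v2.2 has the highest startup time (s) (≈ 10).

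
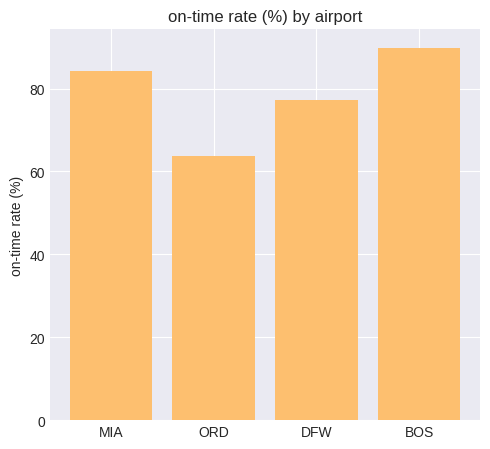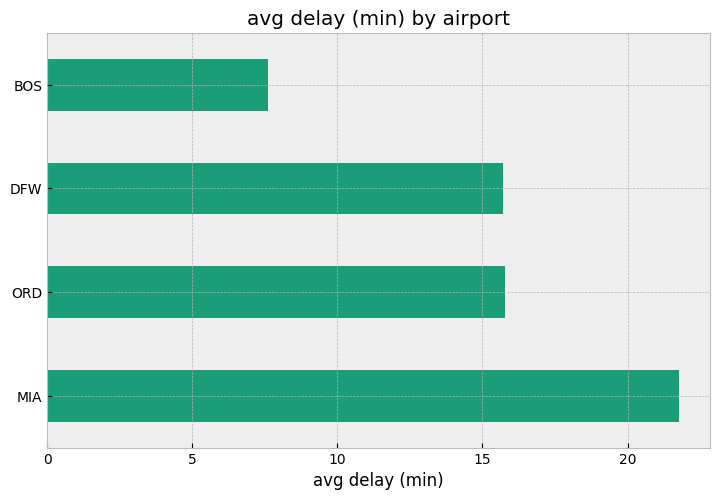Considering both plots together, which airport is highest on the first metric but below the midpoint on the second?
Chart 2 median avg delay (min) ≈ 16; below-median airports: DFW, BOS. Among those, BOS has the highest on-time rate (%) (≈ 90).

BOS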